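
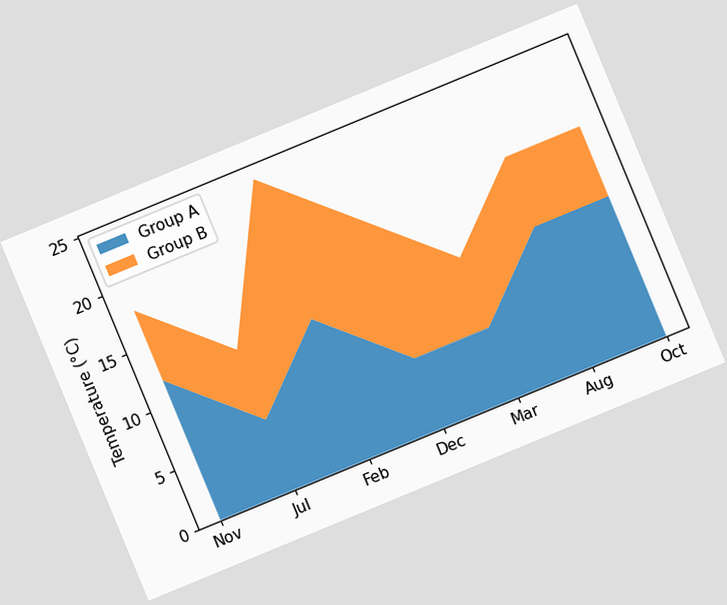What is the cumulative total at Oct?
The chart is tilted about 22° counter-clockwise. The stacked total at Oct reaches 18°C.

18°C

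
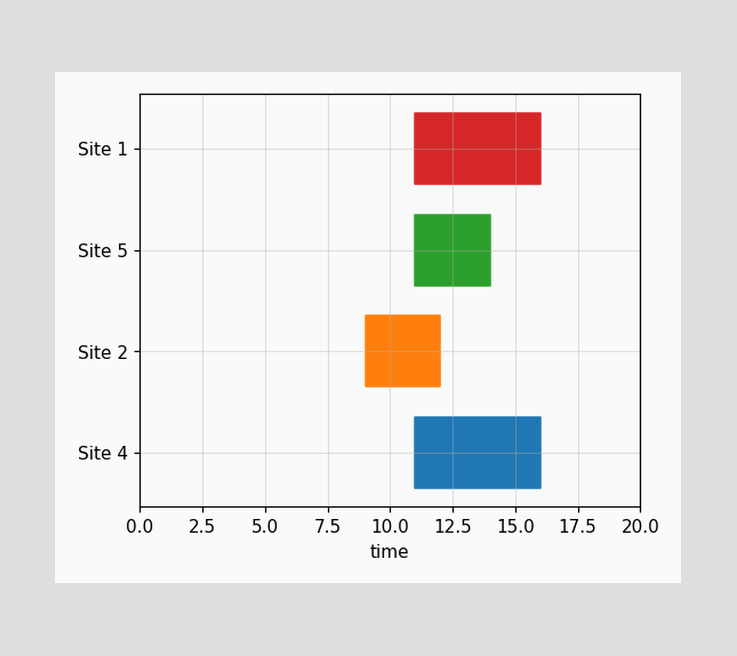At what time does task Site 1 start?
11

The Site 1 bar begins at t=11.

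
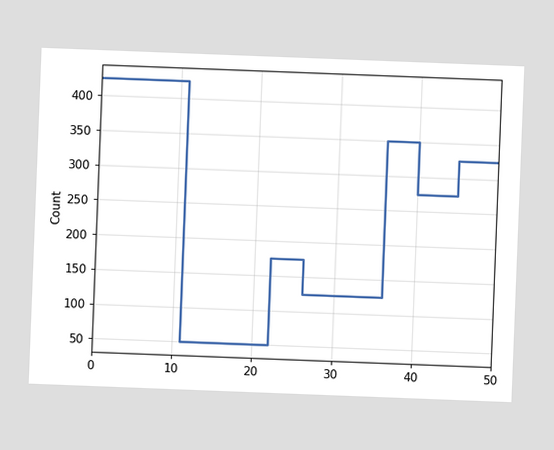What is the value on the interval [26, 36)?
The chart is tilted about 2° clockwise. On [26, 36) the step sits at 125.

125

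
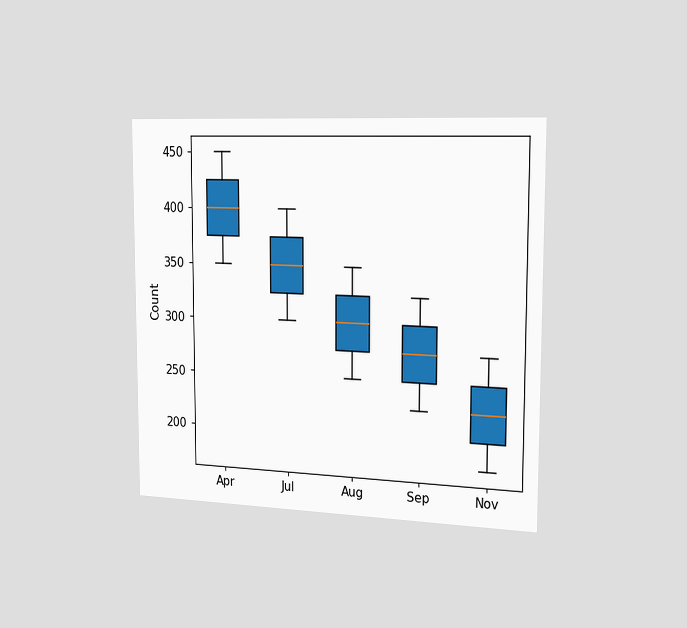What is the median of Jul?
350

The chart is viewed slightly from the right. The median line in the Jul box sits at 350.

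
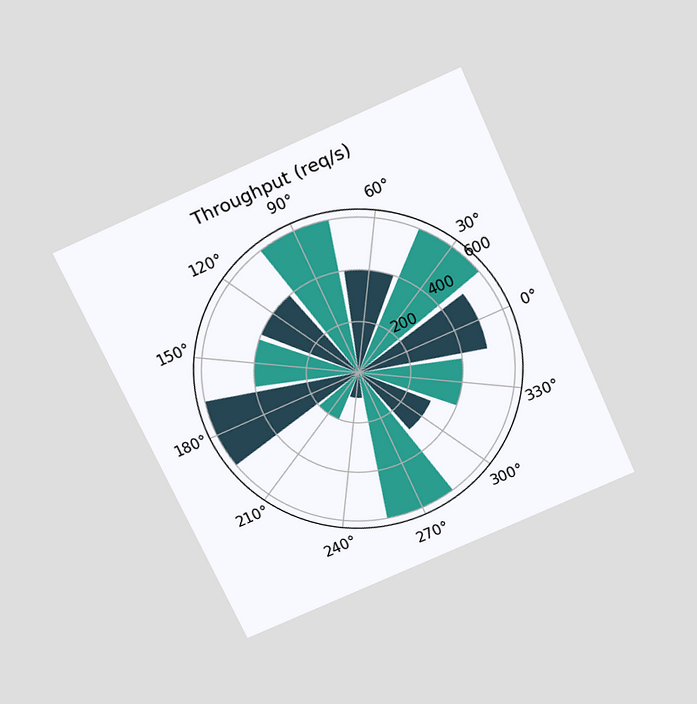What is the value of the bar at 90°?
600req/s

The chart is tilted about 24° counter-clockwise and viewed slightly from above. The bar at 90° reaches 600req/s on the radial axis.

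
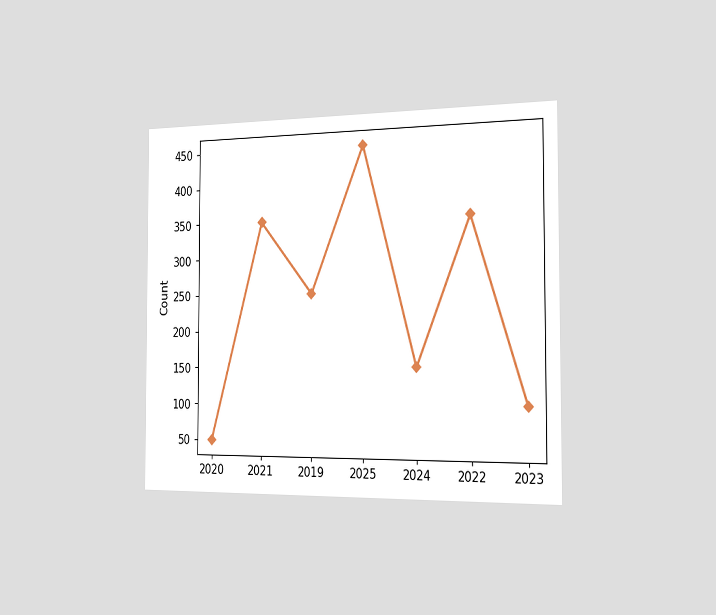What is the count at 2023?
The chart is viewed slightly from the right. At 2023, the line is at 100.

100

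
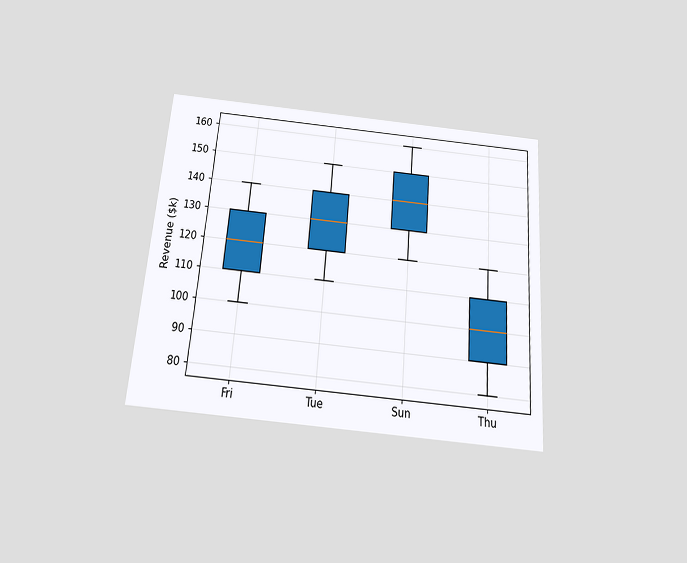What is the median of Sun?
$140k

The chart is tilted about 4° clockwise and viewed slightly from below. The median line in the Sun box sits at $140k.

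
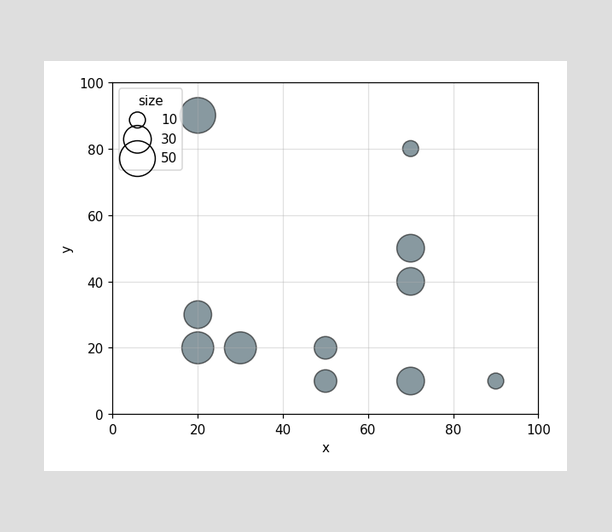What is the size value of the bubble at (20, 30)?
30

Matching the bubble at (20, 30) against the size legend gives 30.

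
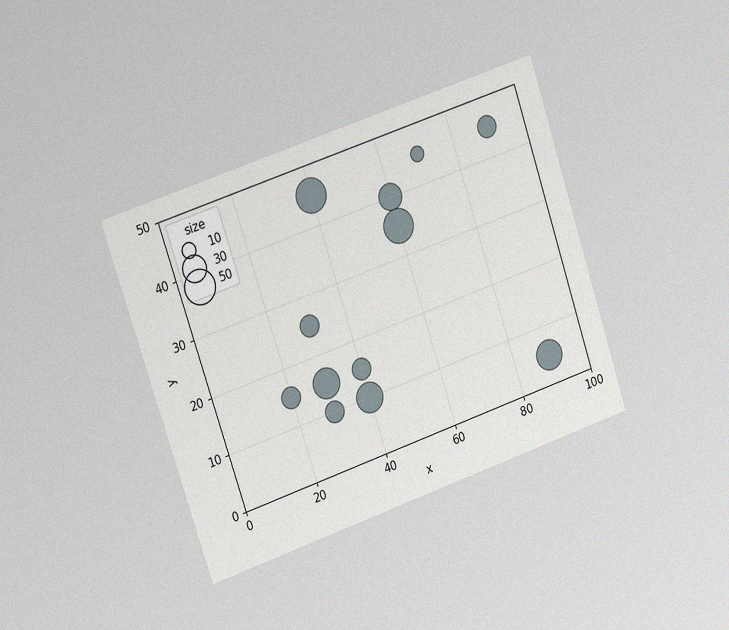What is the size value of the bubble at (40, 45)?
50

The chart is tilted about 19° counter-clockwise and viewed slightly from the left, with some photo noise. Matching the bubble at (40, 45) against the size legend gives 50.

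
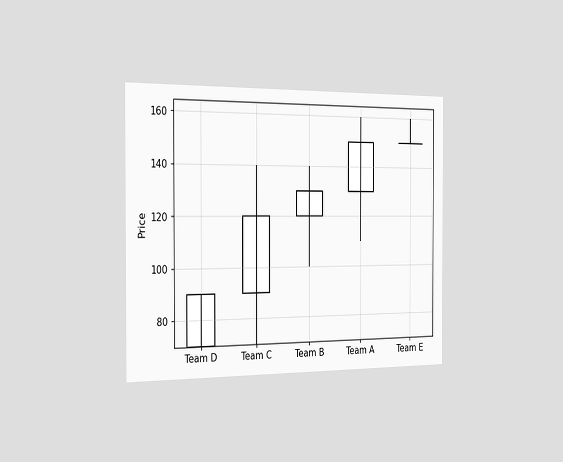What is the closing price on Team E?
The chart is viewed slightly from the left. The Team E candle closes at 150.

150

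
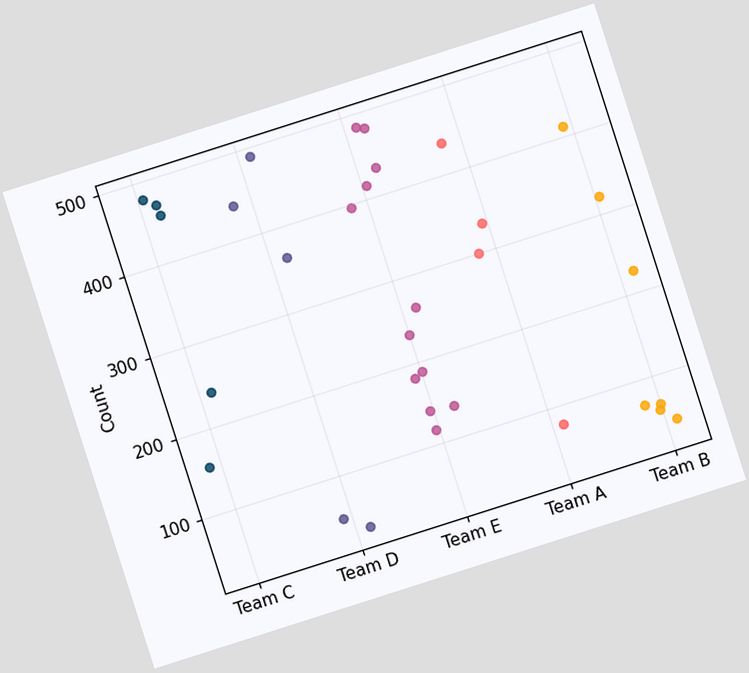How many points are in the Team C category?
The chart is tilted about 18° counter-clockwise. Counting the markers in the Team C column gives 5.

5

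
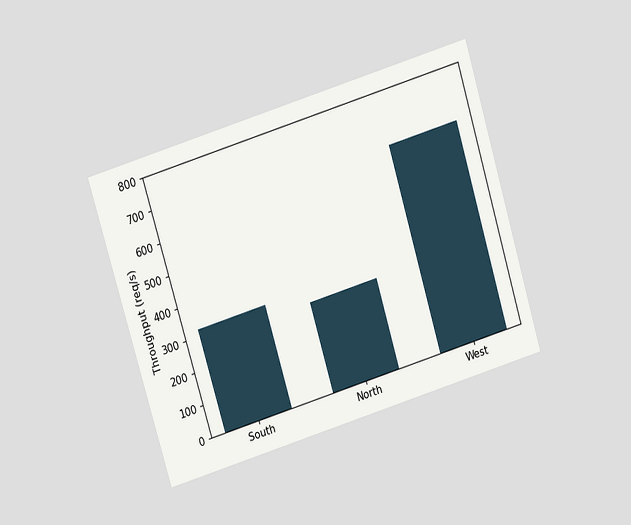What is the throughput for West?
The chart is tilted about 17° counter-clockwise and viewed at a slight angle. Reading along the chart's y-axis, the West bar reaches 640req/s.

640req/s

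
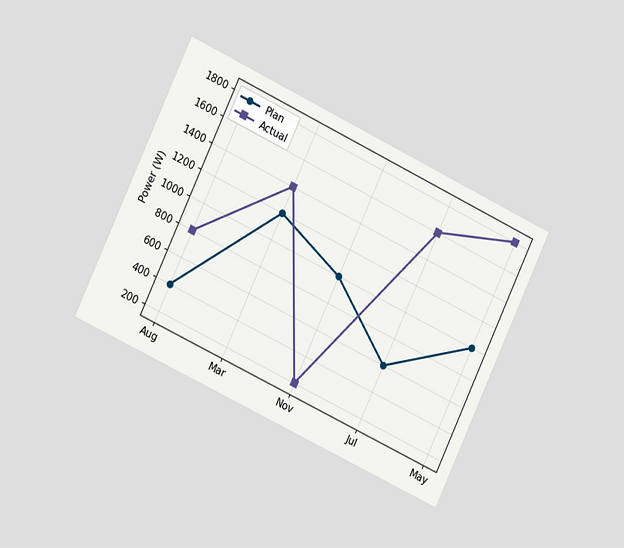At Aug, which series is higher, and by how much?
Actual, by 400W

The chart is tilted about 25° clockwise and viewed slightly from the left. At Aug, Actual sits above the other line by 400W.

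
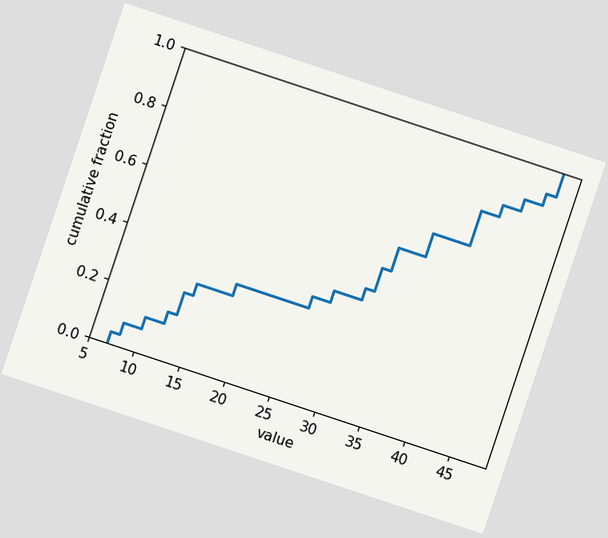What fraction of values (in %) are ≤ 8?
8%

The chart is tilted about 18° clockwise. At x=8 the ECDF step is at 8%.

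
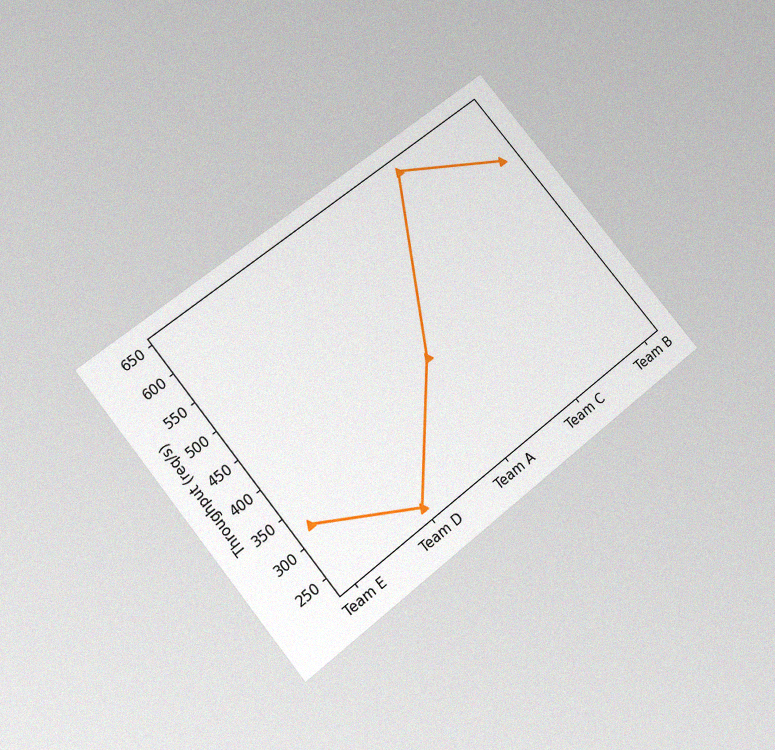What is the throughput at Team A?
The chart is tilted about 39° counter-clockwise and viewed slightly from below, with some photo noise. At Team A, the line is at 400req/s.

400req/s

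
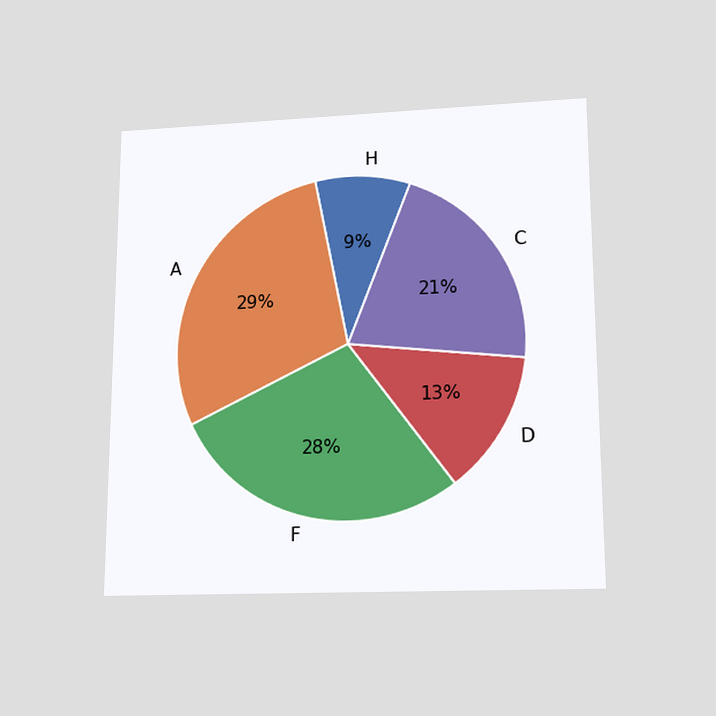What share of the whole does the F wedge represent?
28%

The chart is viewed slightly from below. The F slice takes up 28% of the pie.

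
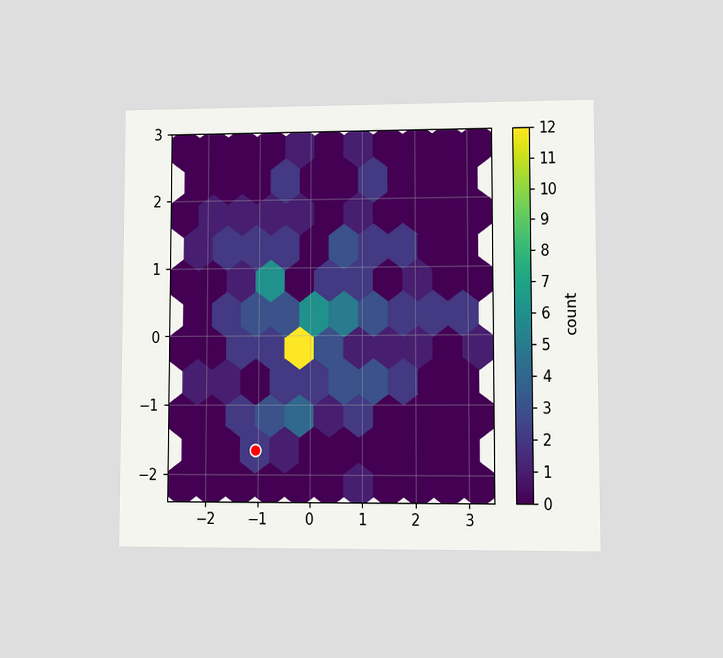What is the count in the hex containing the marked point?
2

The chart is viewed at a slight angle. The marked hex reads 2 on the colorbar.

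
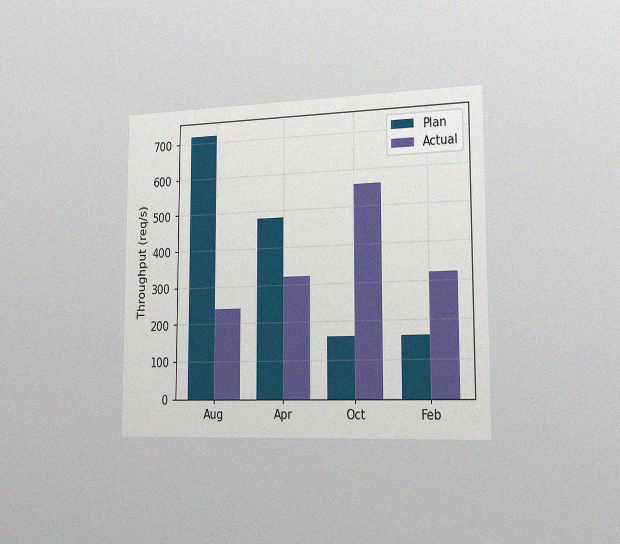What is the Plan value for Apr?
The chart is viewed slightly from the right, with some photo noise. The Plan bar at Apr reaches 480req/s on the y-axis.

480req/s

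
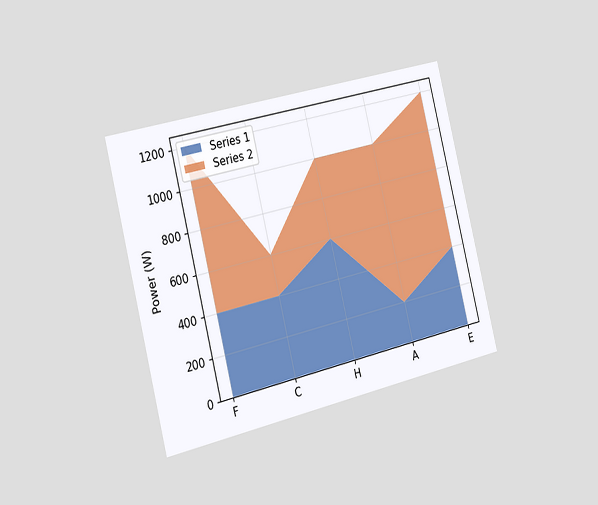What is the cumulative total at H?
1000W

The chart is tilted about 14° counter-clockwise and viewed slightly from the left. The stacked total at H reaches 1000W.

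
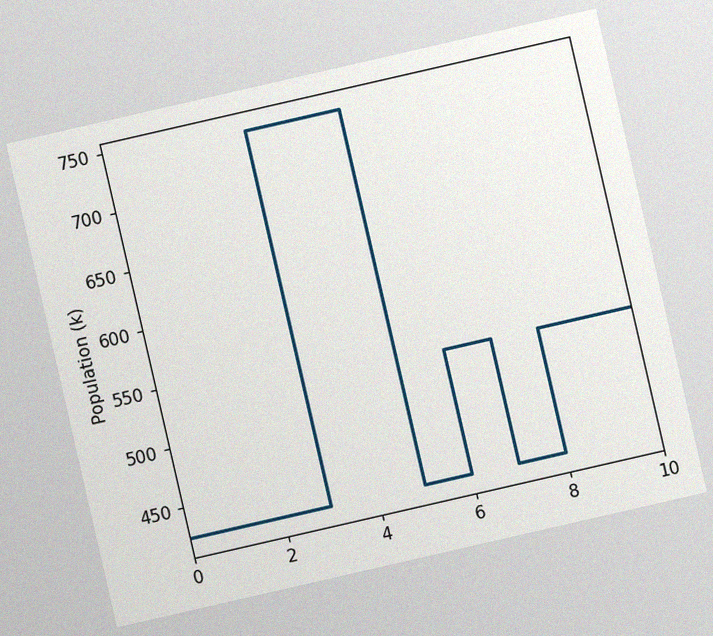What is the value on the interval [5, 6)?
424k

The chart is tilted about 13° counter-clockwise, with some photo noise. On [5, 6) the step sits at 424k.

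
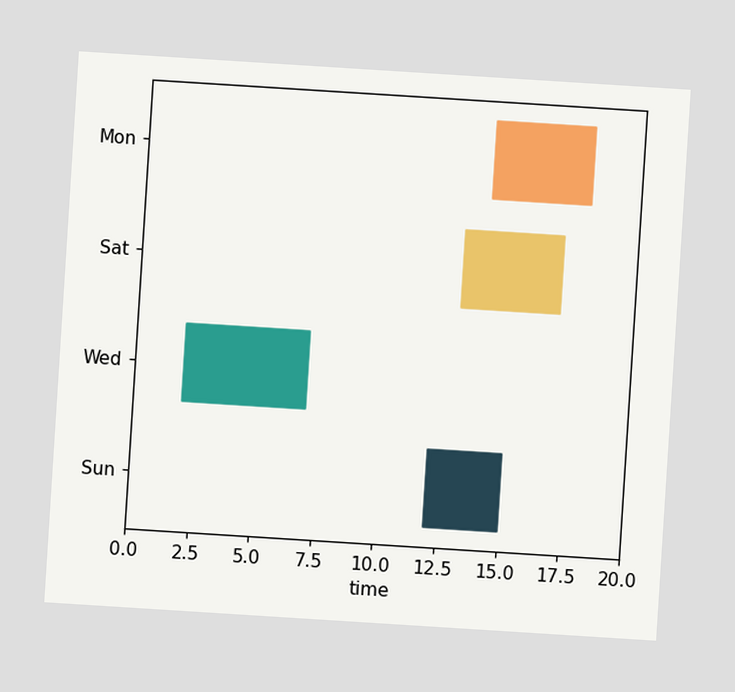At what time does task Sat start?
13

The chart is tilted about 4° clockwise. The Sat bar begins at t=13.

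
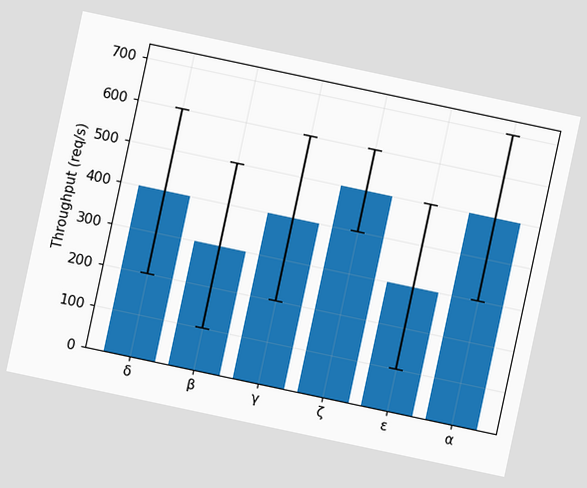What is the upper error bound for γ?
The chart is tilted about 12° clockwise. The γ bar's upper whisker reaches 600req/s.

600req/s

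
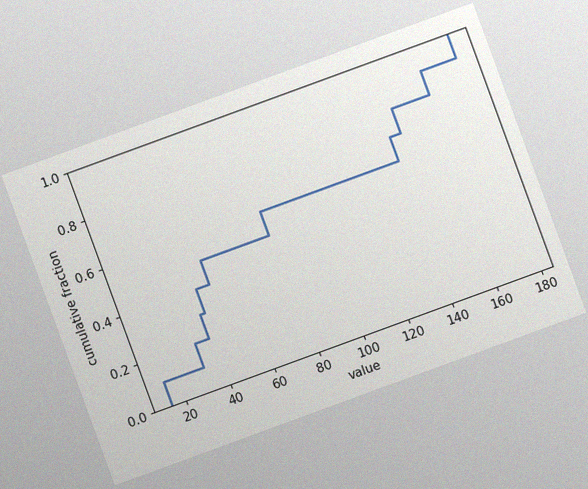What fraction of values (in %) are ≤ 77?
The chart is tilted about 20° counter-clockwise, with some photo noise. At x=77 the ECDF step is at 60%.

60%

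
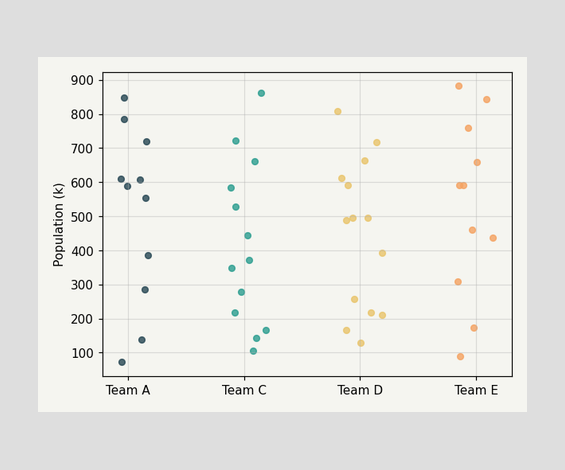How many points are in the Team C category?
13

Counting the markers in the Team C column gives 13.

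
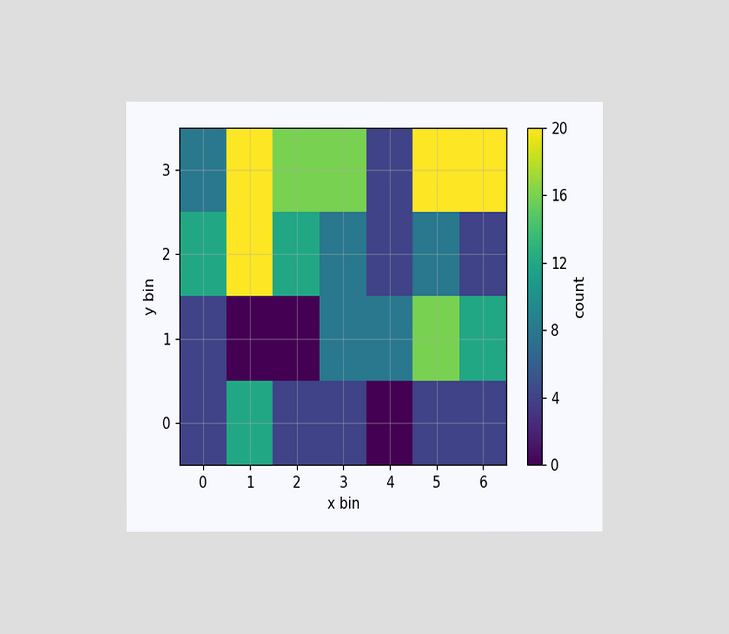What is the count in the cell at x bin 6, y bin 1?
12

The chart is viewed at a slight angle. Matching the cell (6, 1) against the colorbar gives 12.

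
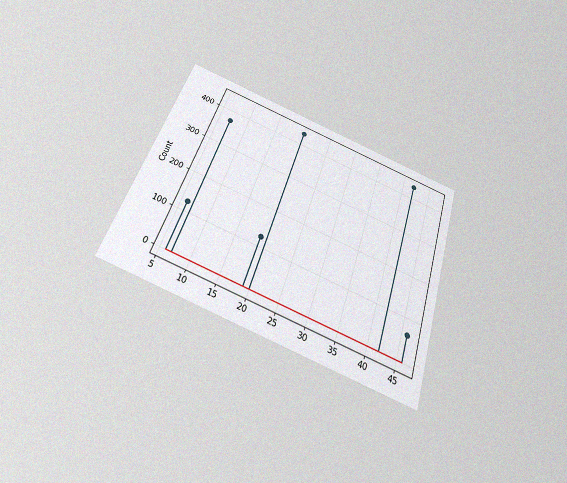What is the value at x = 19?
The chart is tilted about 18° clockwise and viewed slightly from below, with some photo noise. The stem at x=19 reaches 124.

124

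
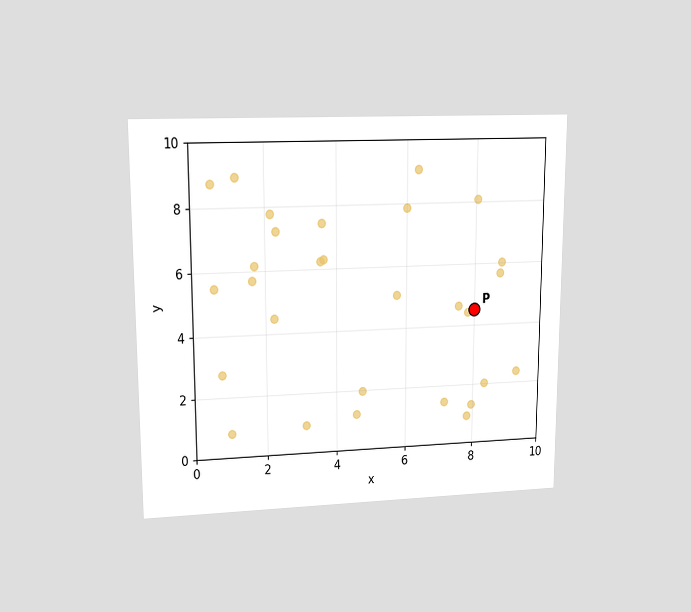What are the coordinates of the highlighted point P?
(8, 4.5)

The chart is viewed at a slight angle. Following the gridlines from P to each axis, P sits at (8, 4.5).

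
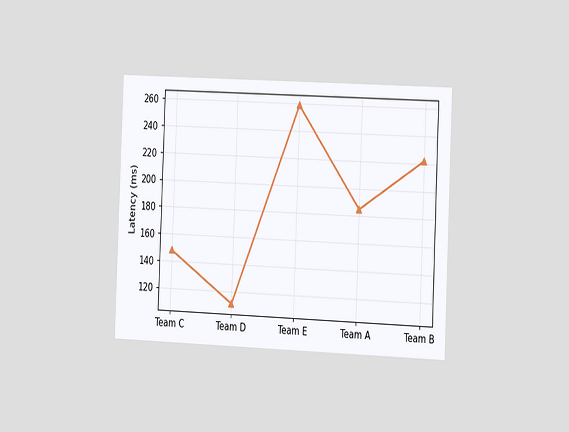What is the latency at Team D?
111ms

The chart is tilted about 2° clockwise and viewed slightly from the right. At Team D, the line is at 111ms.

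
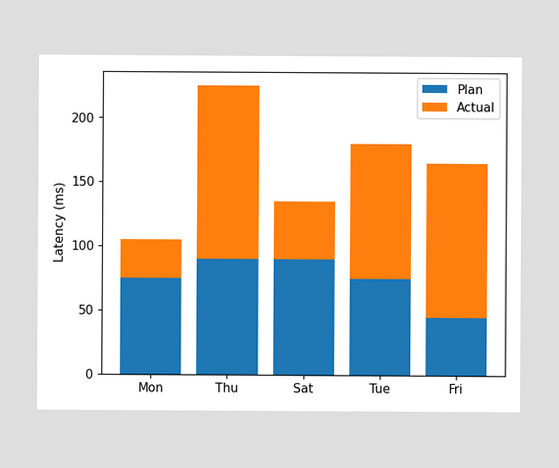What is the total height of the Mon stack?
The Mon stack's top reaches 105ms on the y-axis.

105ms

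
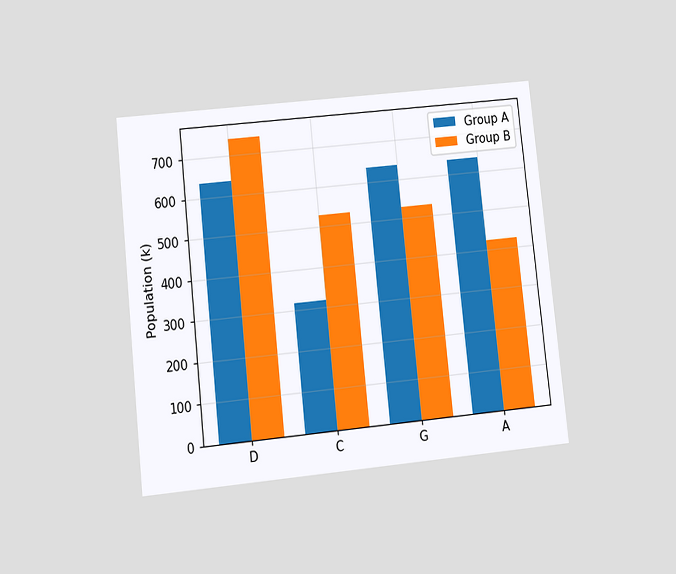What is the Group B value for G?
The chart is tilted about 6° counter-clockwise and viewed slightly from below. The Group B bar at G reaches 530k on the y-axis.

530k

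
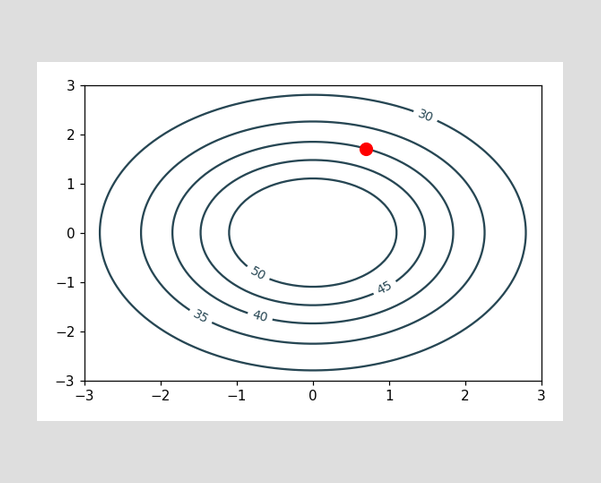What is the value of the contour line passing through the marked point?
The marked point sits on the contour labelled 40.

40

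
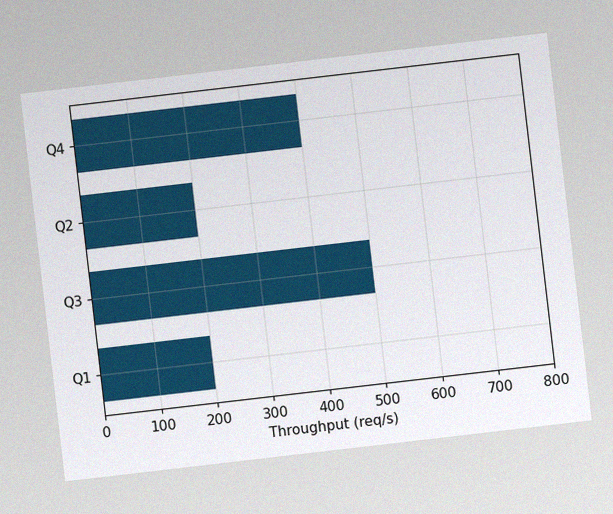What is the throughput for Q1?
The chart is tilted about 7° counter-clockwise, with some photo noise. Reading along the chart's x-axis, the Q1 bar reaches 200req/s.

200req/s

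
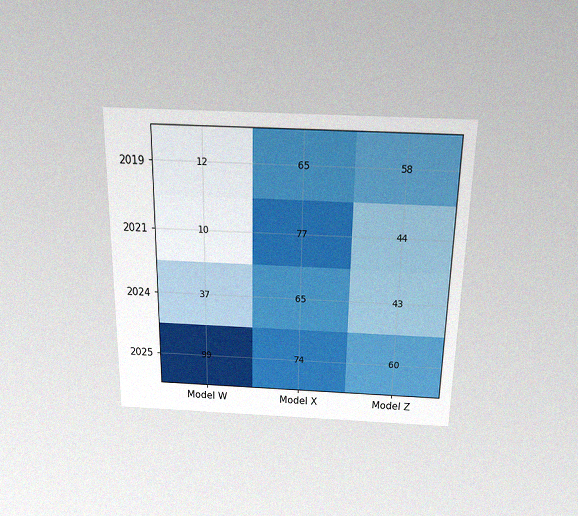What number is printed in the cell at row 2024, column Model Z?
The chart is viewed slightly from above, with some photo noise. The (2024, Model Z) cell reads 43.

43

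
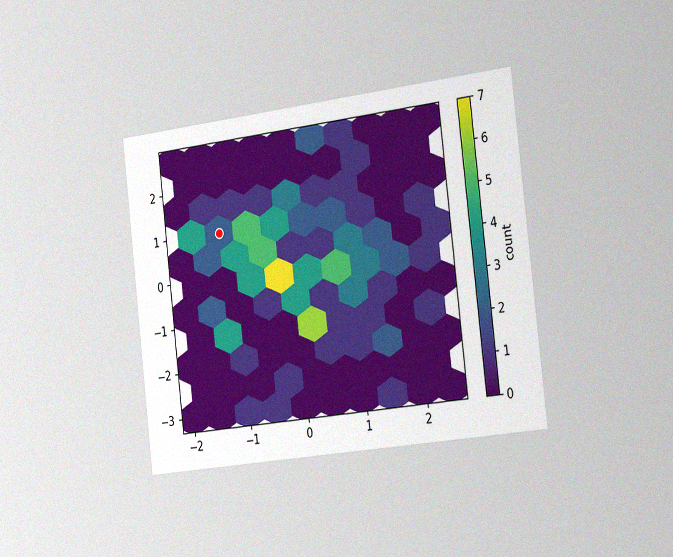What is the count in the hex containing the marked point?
The chart is tilted about 7° counter-clockwise and viewed slightly from the right, with some photo noise. The marked hex reads 2 on the colorbar.

2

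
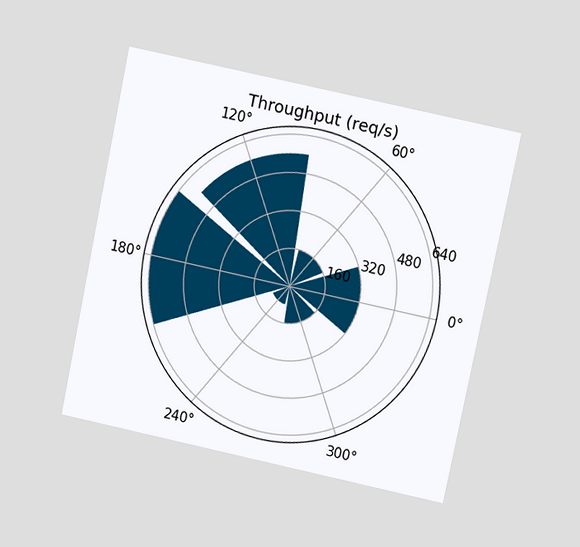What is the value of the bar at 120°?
The chart is tilted about 12° clockwise and viewed at a slight angle. The bar at 120° reaches 560req/s on the radial axis.

560req/s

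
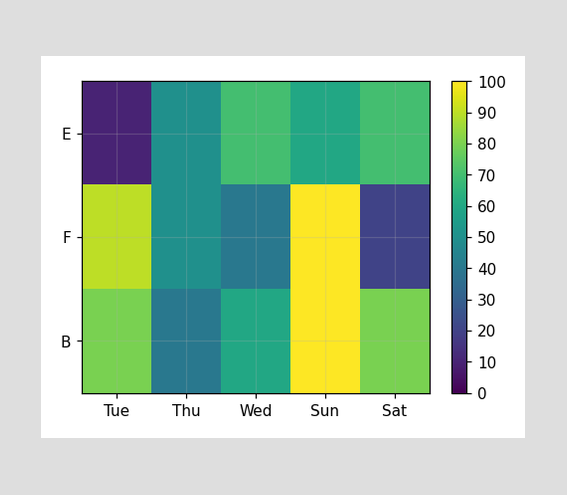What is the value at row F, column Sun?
100

Matching cell (F, Sun) against the colorbar gives 100.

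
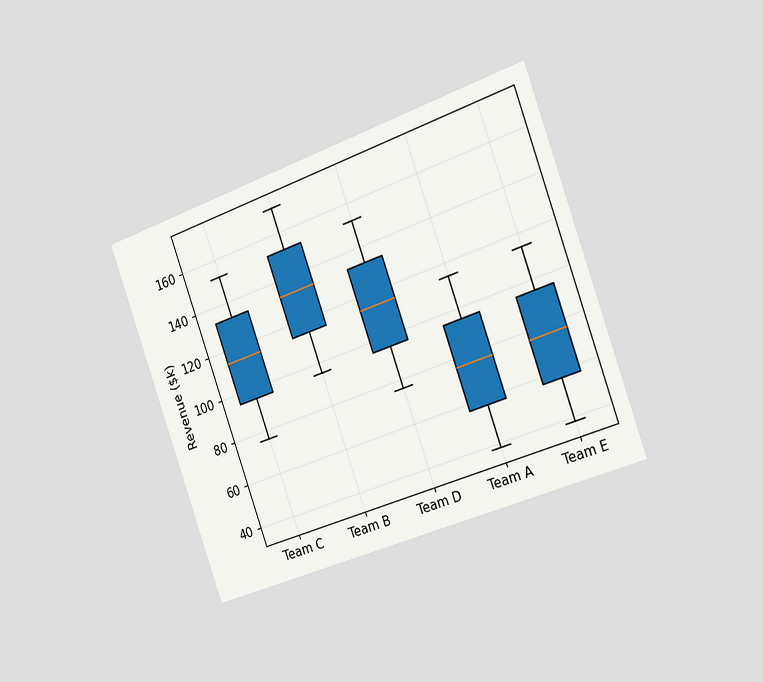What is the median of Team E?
The chart is tilted about 20° counter-clockwise and viewed slightly from the right. The median line in the Team E box sits at $76k.

$76k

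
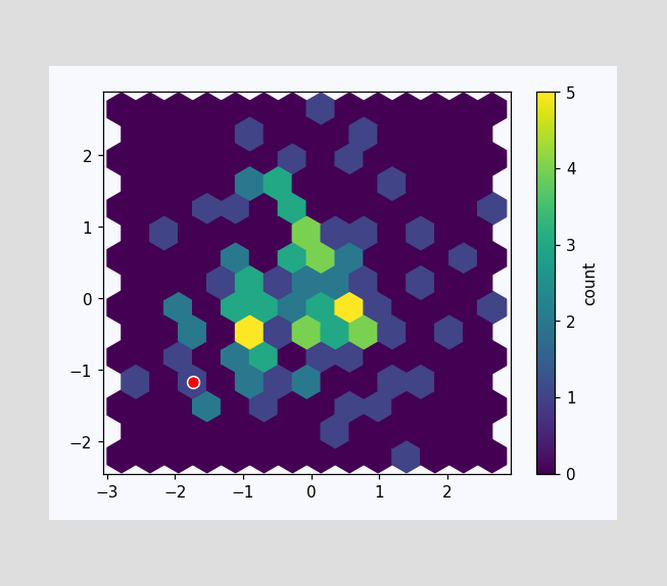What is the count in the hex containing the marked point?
The marked hex reads 1 on the colorbar.

1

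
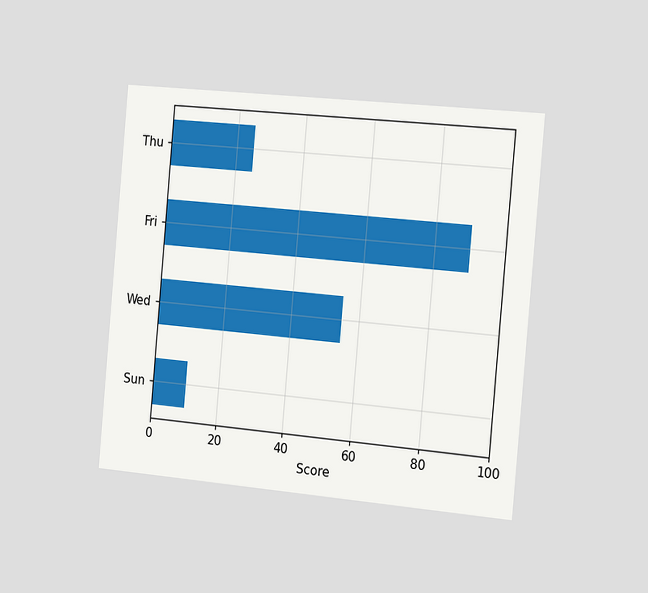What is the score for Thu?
25

The chart is tilted about 5° clockwise and viewed slightly from the right. Reading along the chart's x-axis, the Thu bar reaches 25.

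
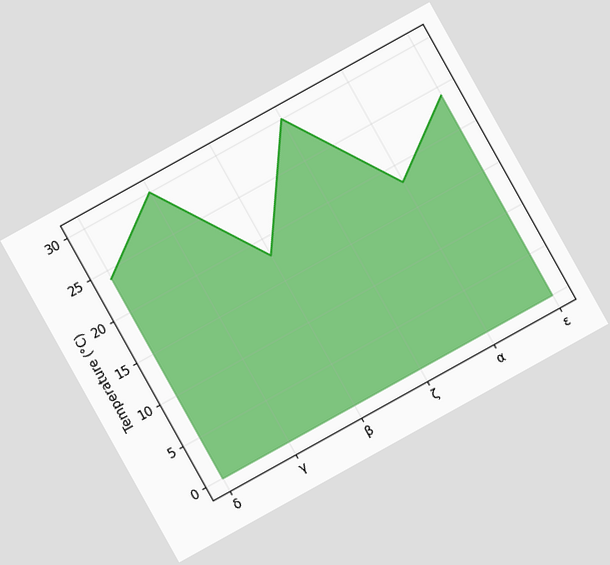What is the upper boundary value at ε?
24°C

The chart is tilted about 29° counter-clockwise. At ε the upper boundary is at 24°C.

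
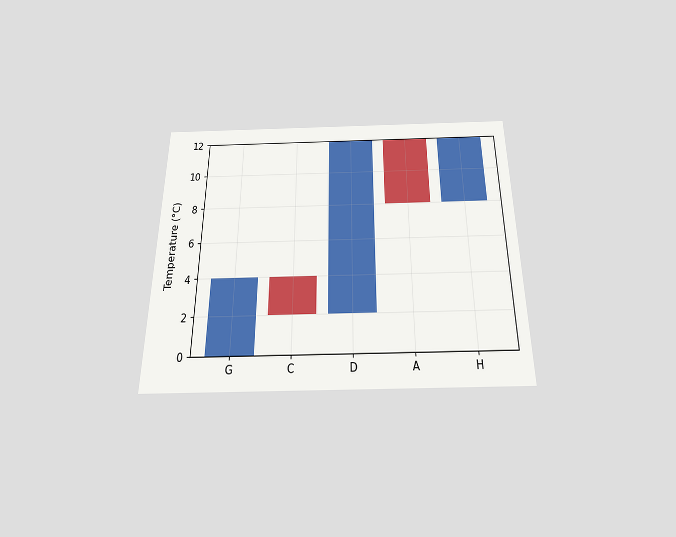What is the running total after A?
8°C

The chart is viewed slightly from below. After A the running total reaches 8°C.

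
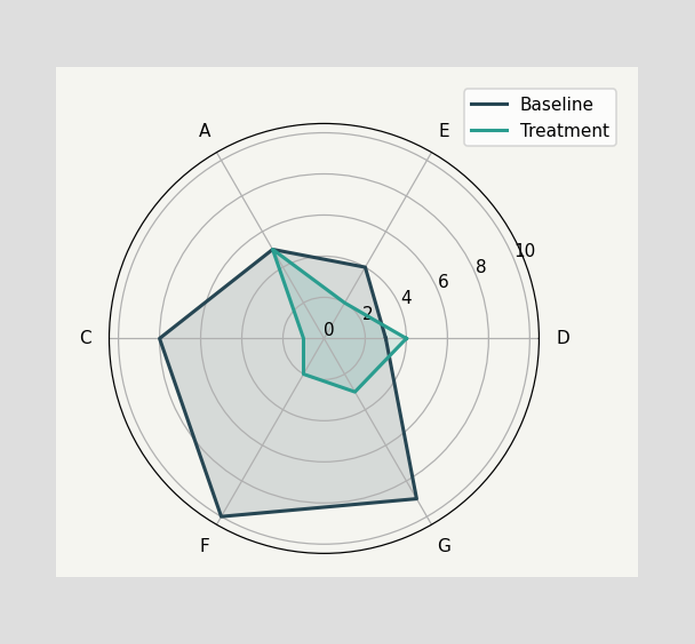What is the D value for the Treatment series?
On the D axis, Treatment reaches 4.

4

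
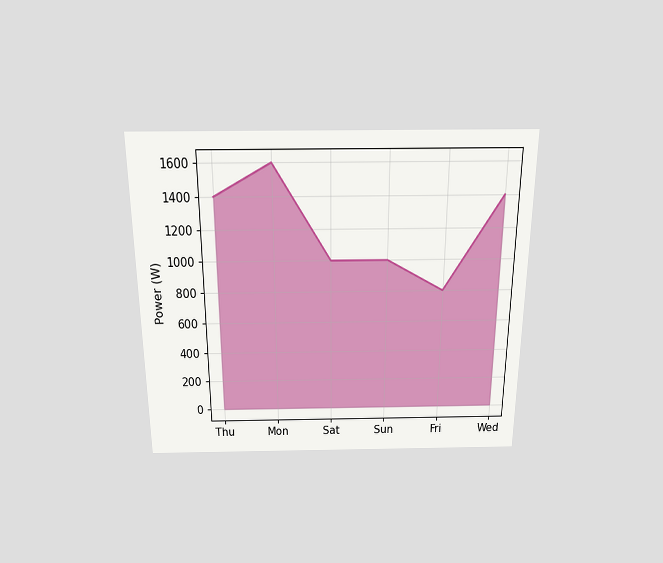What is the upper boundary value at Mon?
1600W

The chart is viewed slightly from above. At Mon the upper boundary is at 1600W.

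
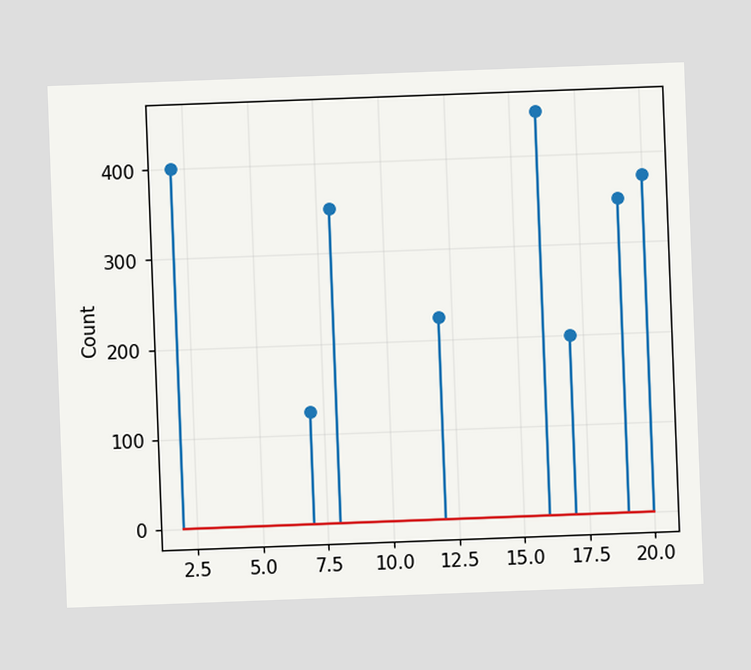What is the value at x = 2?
The chart is tilted about 2° counter-clockwise. The stem at x=2 reaches 400.

400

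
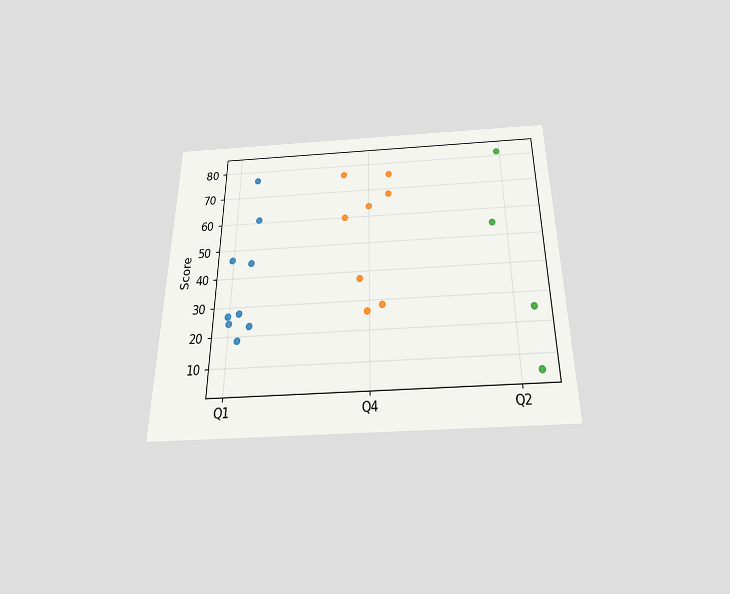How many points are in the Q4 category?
8

The chart is viewed slightly from below. Counting the markers in the Q4 column gives 8.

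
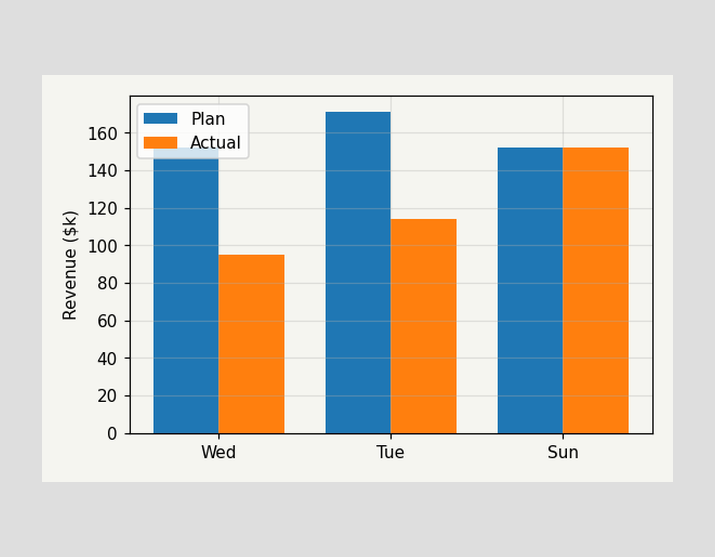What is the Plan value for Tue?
The Plan bar at Tue reaches $171k on the y-axis.

$171k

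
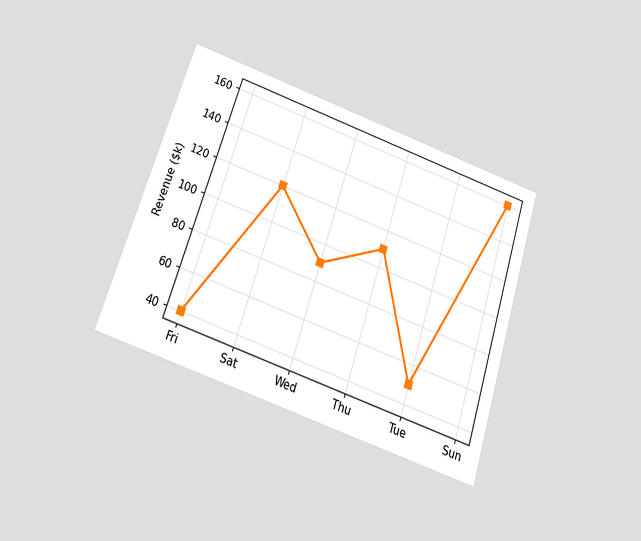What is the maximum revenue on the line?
The chart is tilted about 18° clockwise and viewed slightly from below. The highest point is at Sun, and reading across to the y-axis gives $160k.

$160k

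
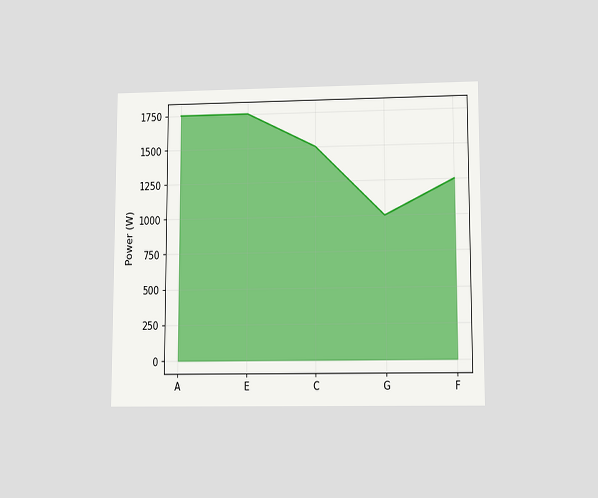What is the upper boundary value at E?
The chart is viewed at a slight angle. At E the upper boundary is at 1750W.

1750W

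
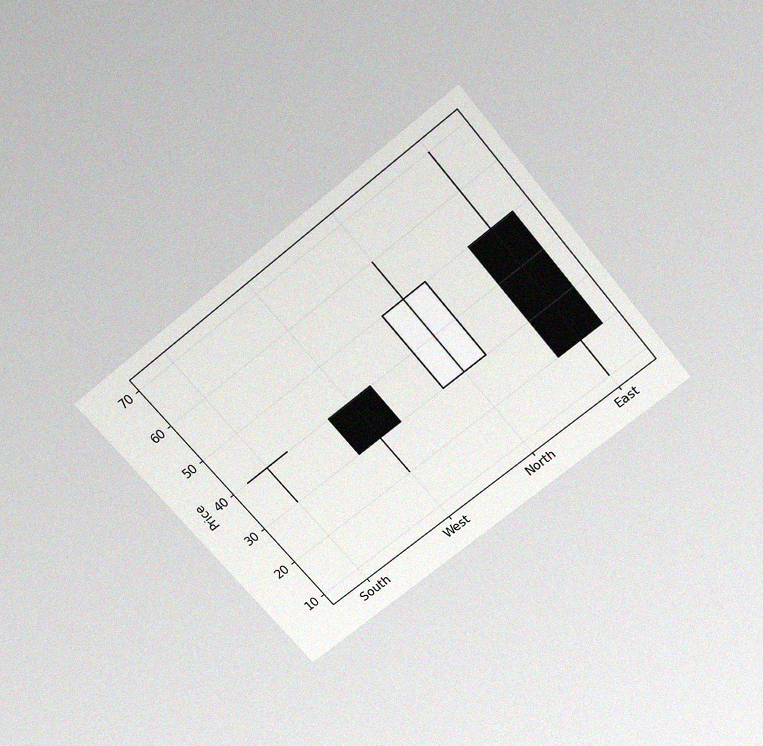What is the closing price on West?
The chart is tilted about 40° counter-clockwise and viewed slightly from above, with some photo noise. The West candle closes at 30.

30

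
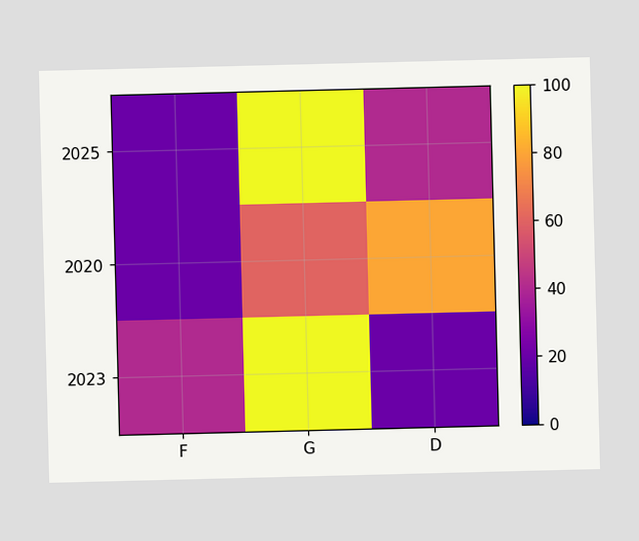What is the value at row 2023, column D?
Matching cell (2023, D) against the colorbar gives 20.

20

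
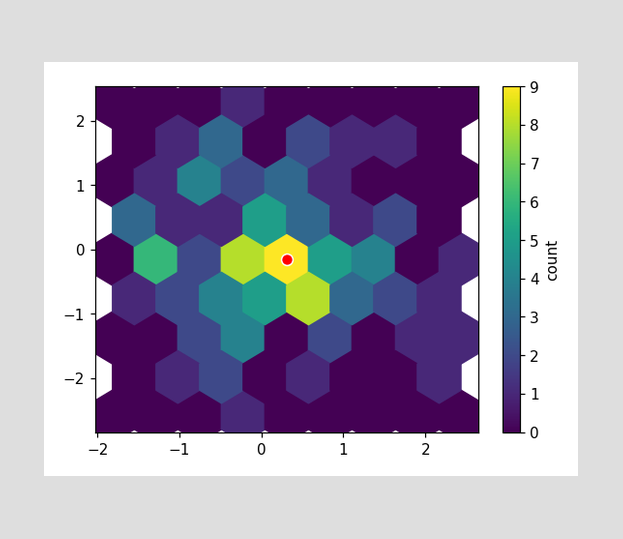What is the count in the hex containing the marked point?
The marked hex reads 9 on the colorbar.

9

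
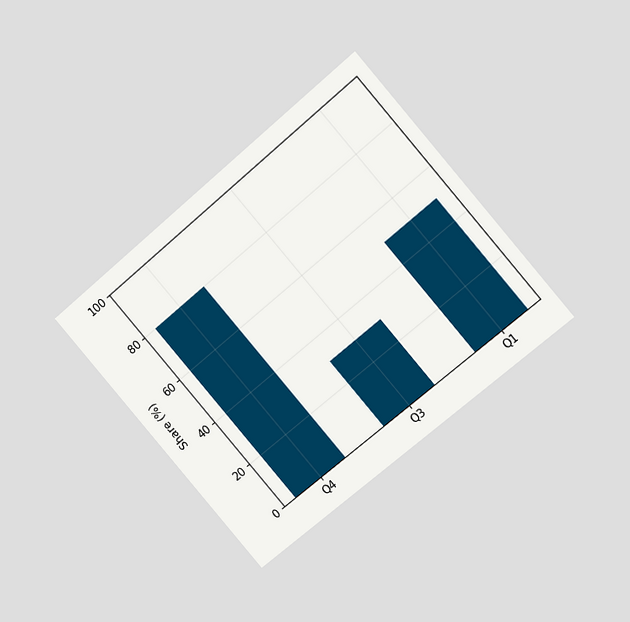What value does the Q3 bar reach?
The chart is tilted about 41° counter-clockwise and viewed at a slight angle. Reading along the chart's y-axis, the Q3 bar reaches 30%.

30%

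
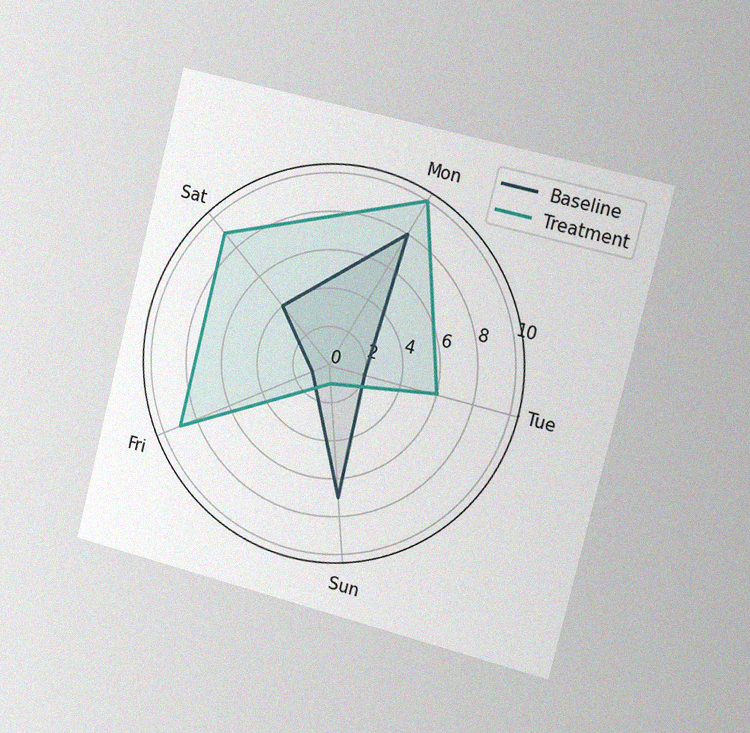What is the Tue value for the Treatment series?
The chart is tilted about 14° clockwise and viewed slightly from the right, with some photo noise. On the Tue axis, Treatment reaches 6.

6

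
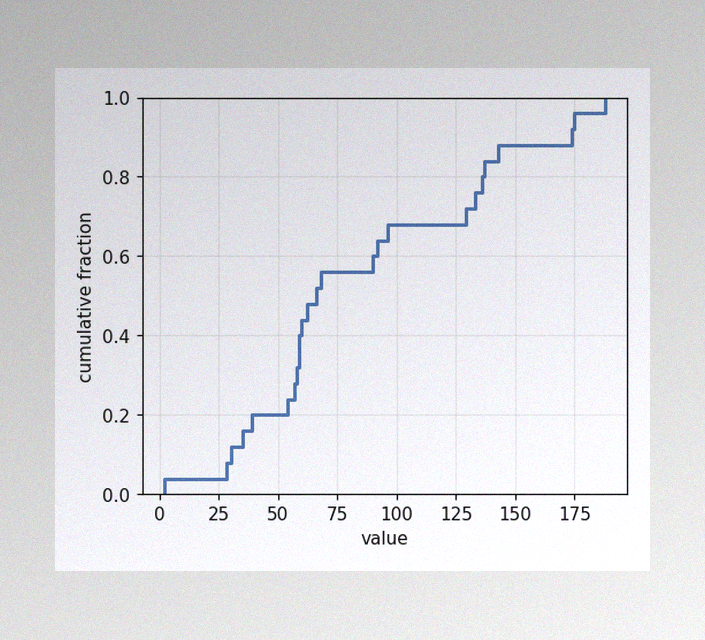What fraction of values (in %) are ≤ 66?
The image has some photo noise and uneven lighting. At x=66 the ECDF step is at 52%.

52%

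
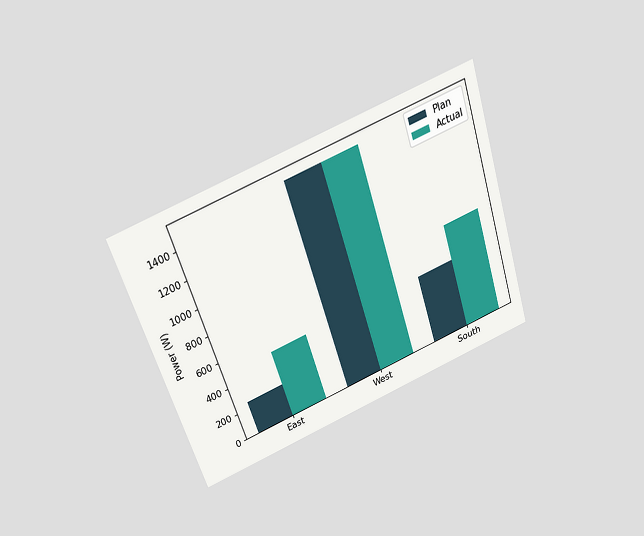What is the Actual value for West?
1500W

The chart is tilted about 18° counter-clockwise and viewed slightly from above. The Actual bar at West reaches 1500W on the y-axis.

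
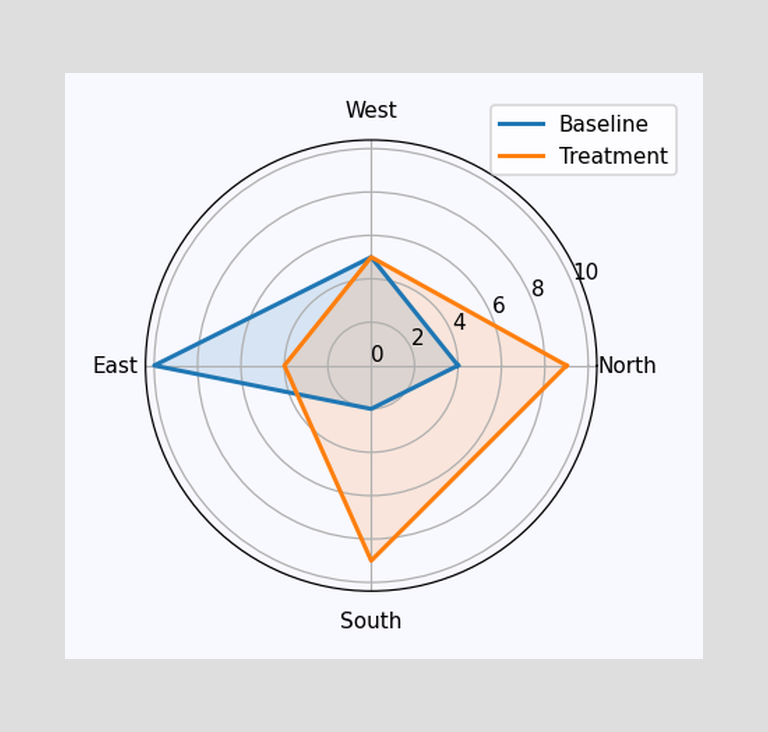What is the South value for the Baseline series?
On the South axis, Baseline reaches 2.

2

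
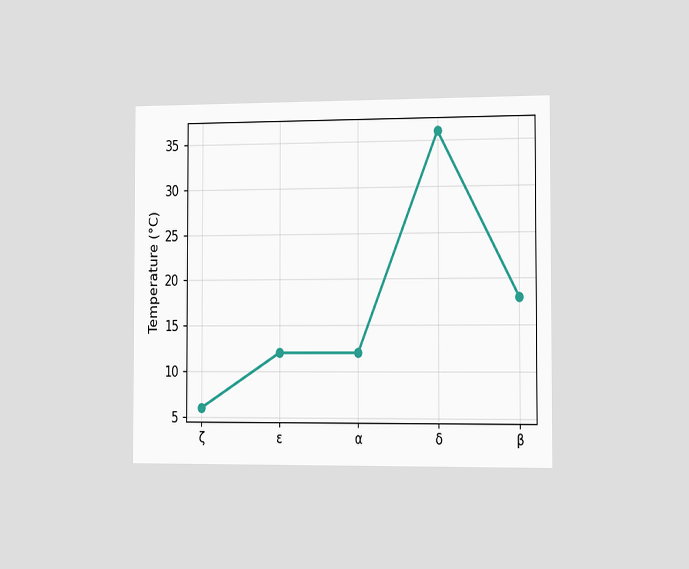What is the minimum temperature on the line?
The chart is viewed slightly from the right. The lowest point is at ζ, and reading across to the y-axis gives 6°C.

6°C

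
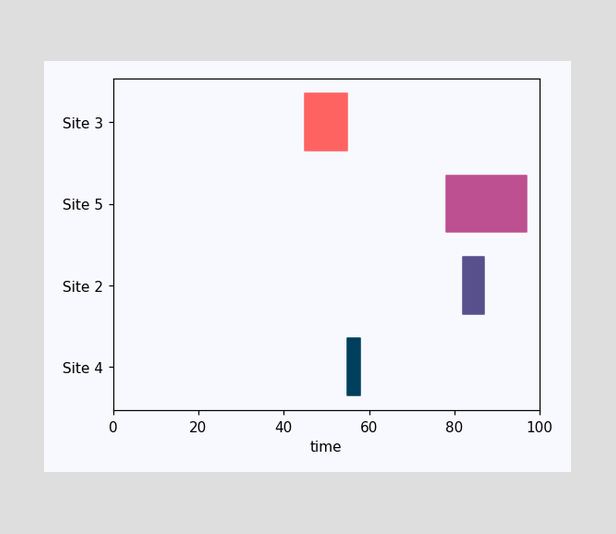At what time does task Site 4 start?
The Site 4 bar begins at t=55.

55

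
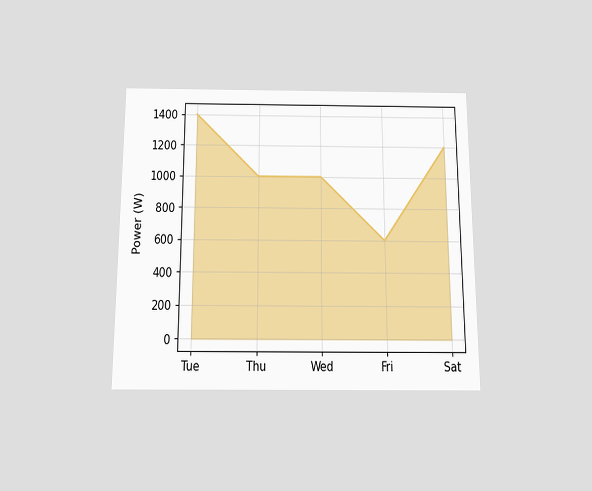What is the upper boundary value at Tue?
1400W

The chart is viewed slightly from below. At Tue the upper boundary is at 1400W.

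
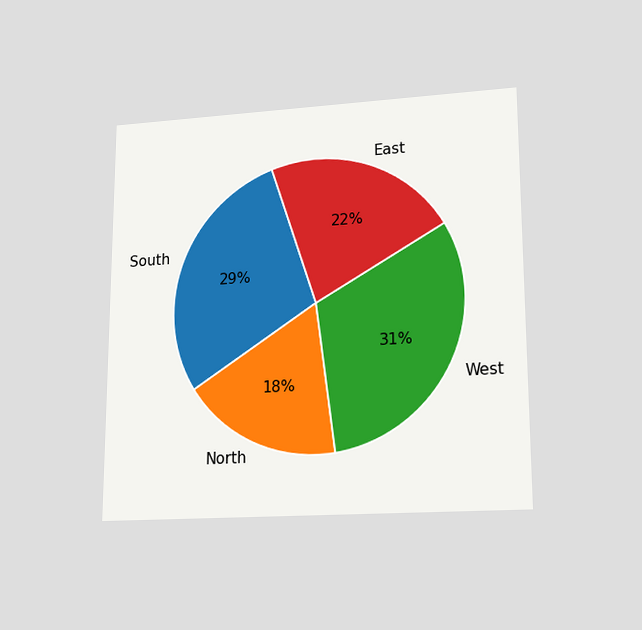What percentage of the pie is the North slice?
The chart is viewed at a slight angle. The North slice takes up 18% of the pie.

18%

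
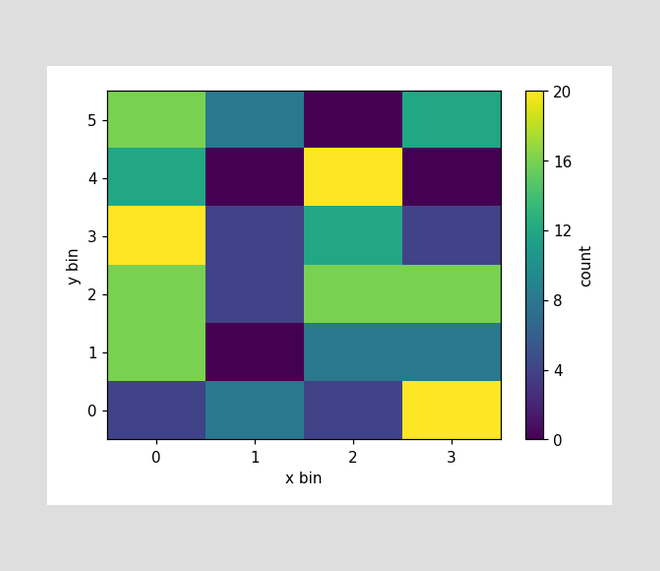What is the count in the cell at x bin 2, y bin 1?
8

Matching the cell (2, 1) against the colorbar gives 8.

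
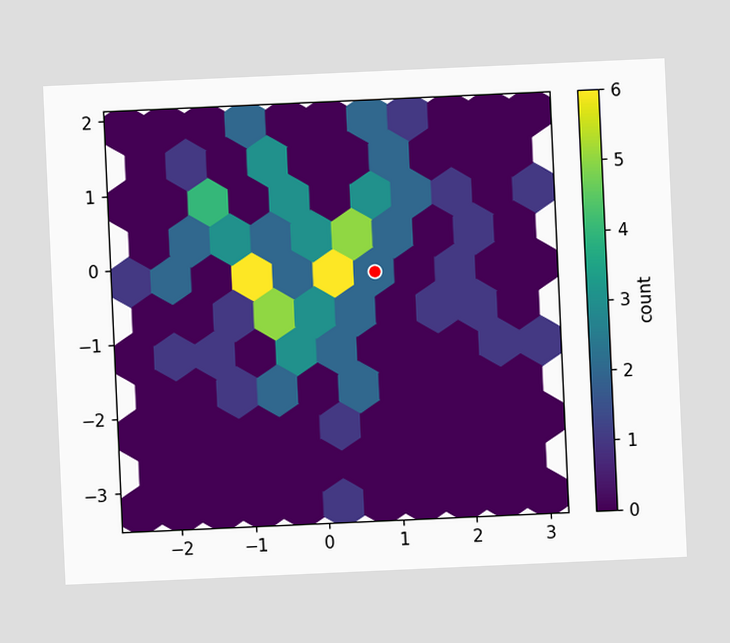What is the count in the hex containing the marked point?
The chart is tilted about 3° counter-clockwise. The marked hex reads 2 on the colorbar.

2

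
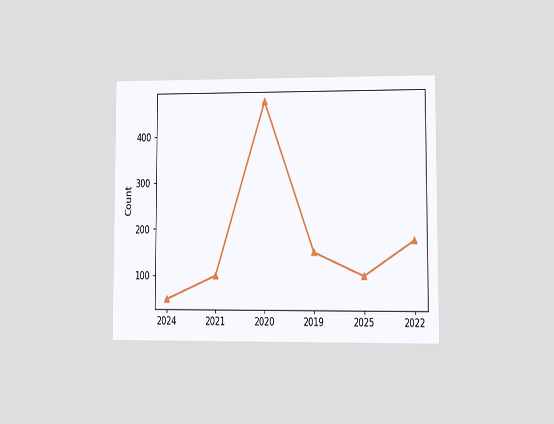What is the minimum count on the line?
50

The chart is viewed at a slight angle. The lowest point is at 2024, and reading across to the y-axis gives 50.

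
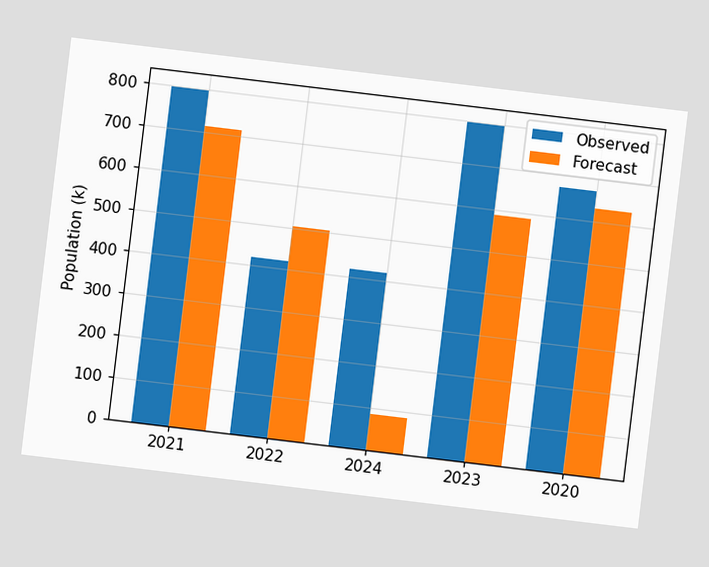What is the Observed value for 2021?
The chart is tilted about 7° clockwise. The Observed bar at 2021 reaches 798k on the y-axis.

798k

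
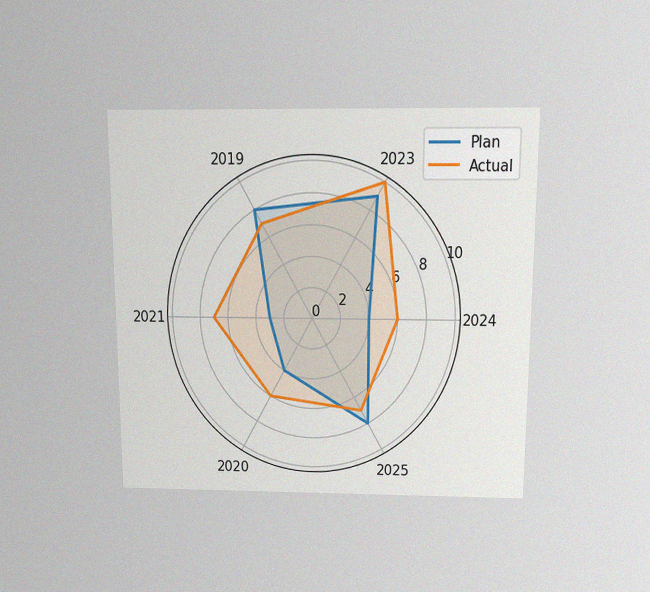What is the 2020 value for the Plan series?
The chart is viewed slightly from above, with some photo noise. On the 2020 axis, Plan reaches 4.

4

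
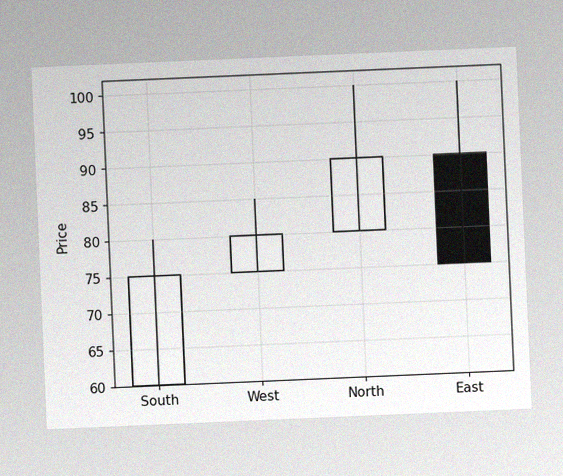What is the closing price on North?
The chart is tilted about 2° counter-clockwise, with some photo noise. The North candle closes at 90.

90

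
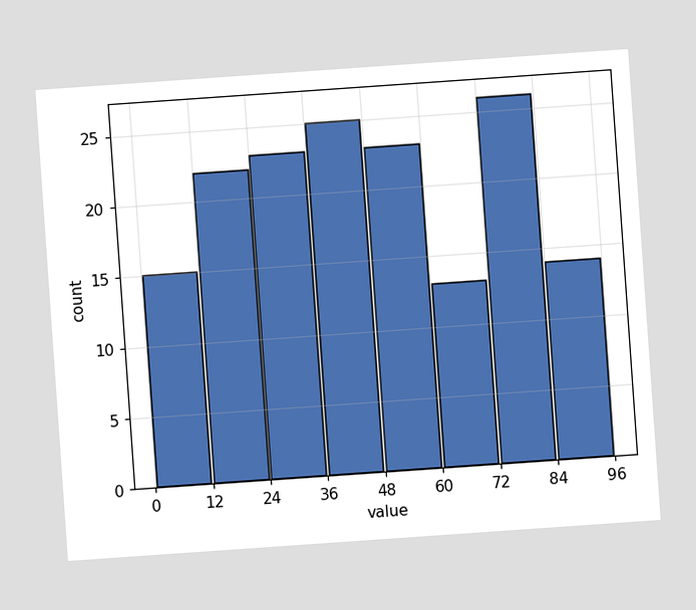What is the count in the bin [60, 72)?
The chart is tilted about 4° counter-clockwise. The [60, 72) bin has height 13.

13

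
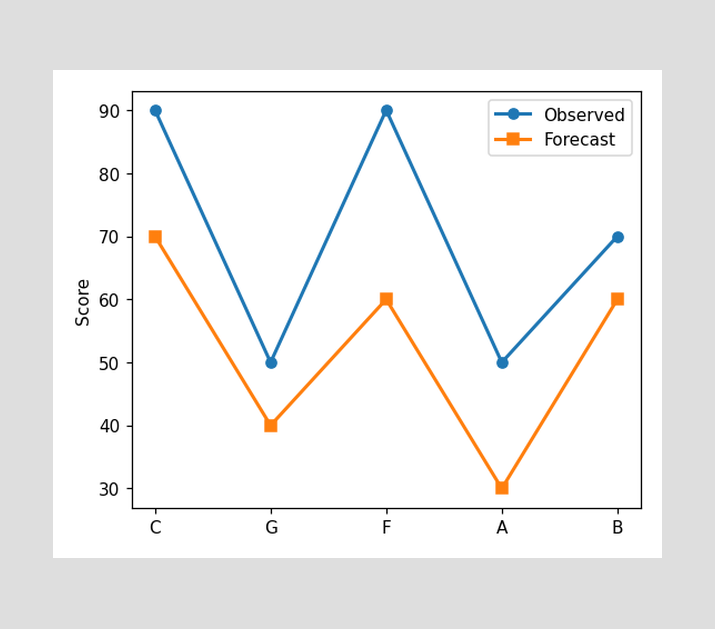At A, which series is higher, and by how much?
At A, Observed sits above the other line by 20.

Observed, by 20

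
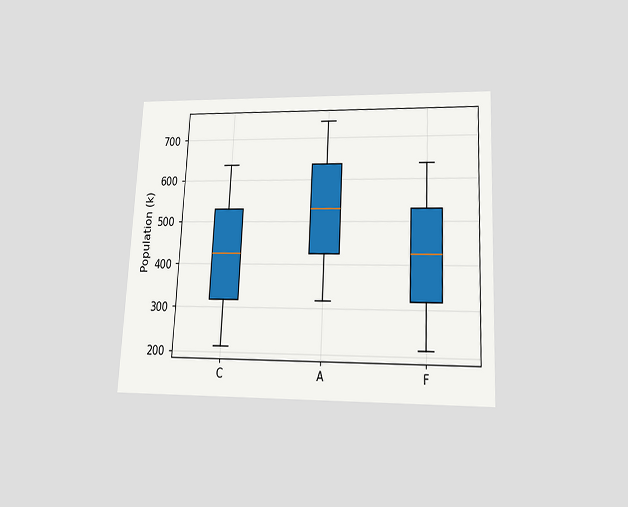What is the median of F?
424k

The chart is tilted about 3° clockwise and viewed slightly from below. The median line in the F box sits at 424k.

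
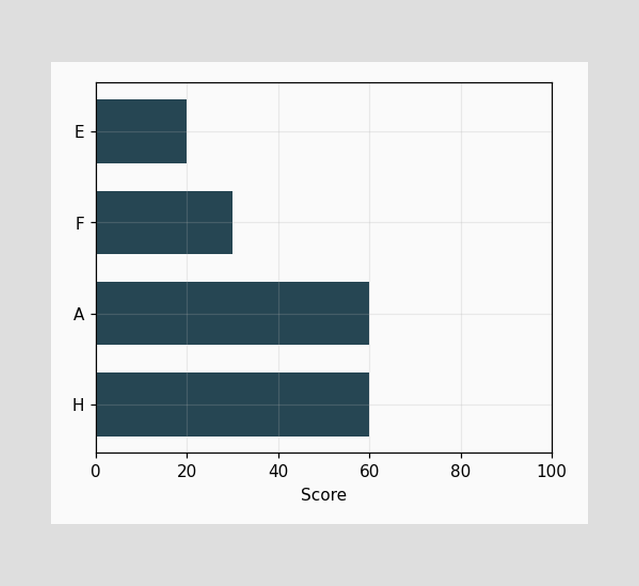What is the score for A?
Reading along the chart's x-axis, the A bar reaches 60.

60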